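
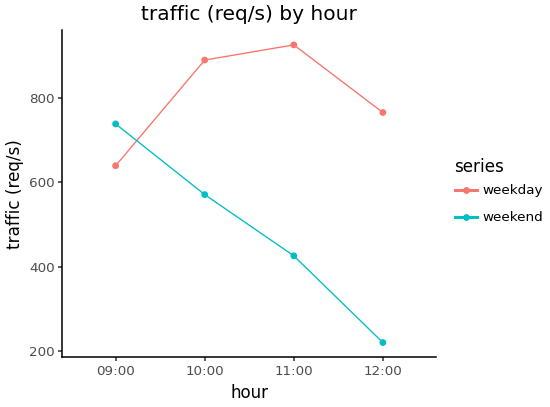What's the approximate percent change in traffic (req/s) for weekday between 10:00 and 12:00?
10:00 ≈ 900, 12:00 ≈ 800; (800 − 900) / 900 ≈ -11.1%.

≈ -11.1%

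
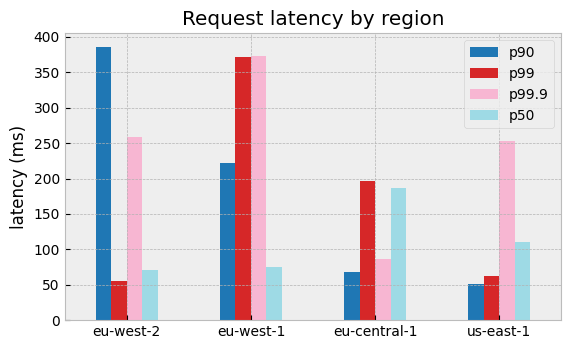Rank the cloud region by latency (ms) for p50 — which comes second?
us-east-1

Top 3 for p50: eu-central-1 ≈ 200, us-east-1 ≈ 100, eu-west-1 ≈ 50.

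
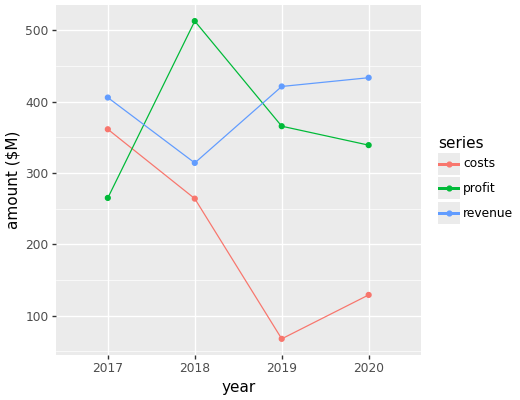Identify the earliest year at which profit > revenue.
2017: profit ≈ 250 vs revenue ≈ 400 (not yet); 2018: profit ≈ 500 vs revenue ≈ 300 (first crossover).

2018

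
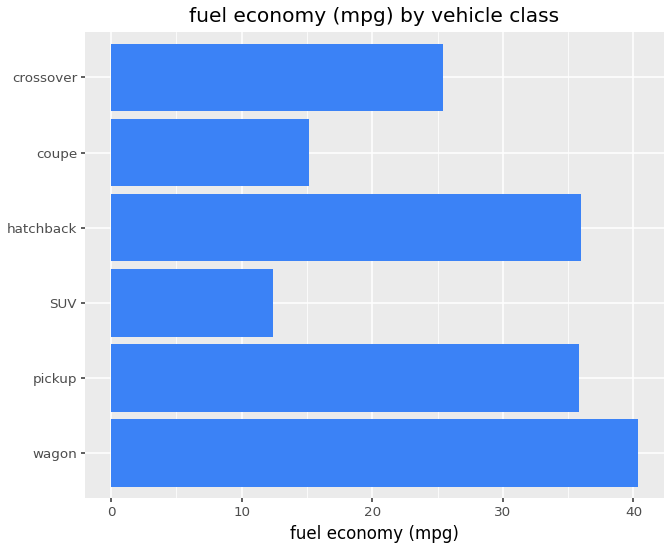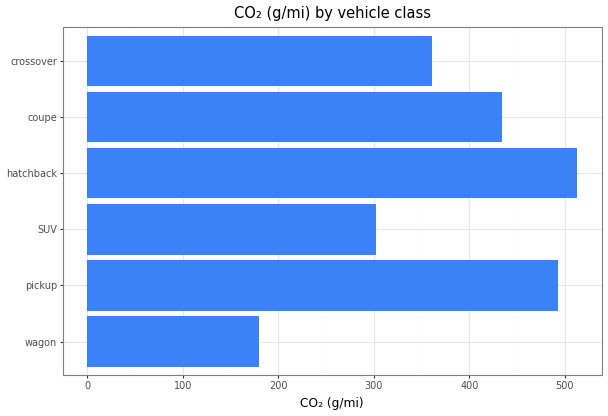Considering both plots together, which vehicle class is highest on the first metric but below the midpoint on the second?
wagon

Chart 2 median CO₂ (g/mi) ≈ 400; below-median vehicle classes: wagon, SUV, crossover. Among those, wagon has the highest fuel economy (mpg) (≈ 40).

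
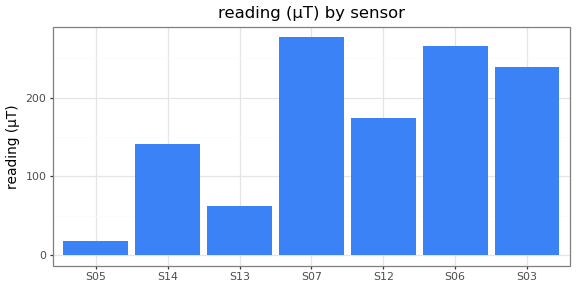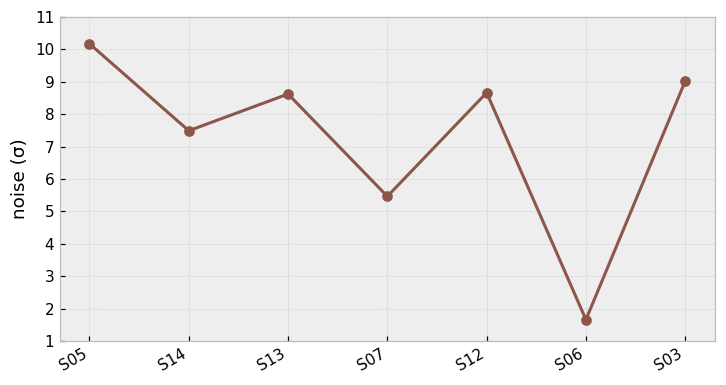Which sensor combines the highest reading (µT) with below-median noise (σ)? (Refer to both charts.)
Chart 2 median noise (σ) ≈ 9; below-median sensors: S14, S07, S06. Among those, S07 has the highest reading (µT) (≈ 300).

S07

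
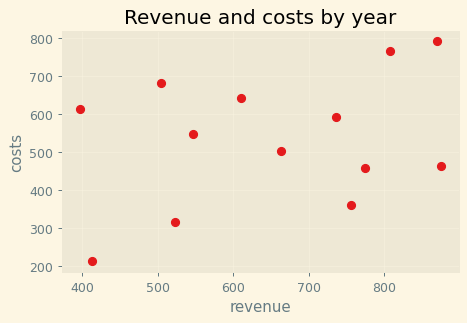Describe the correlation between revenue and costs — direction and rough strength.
Points are positively correlated; weak (|r| ≈ 0.3).

positive, weak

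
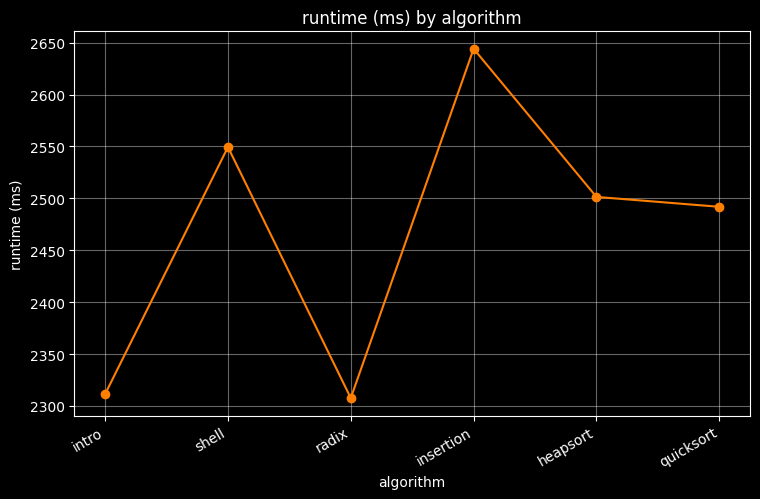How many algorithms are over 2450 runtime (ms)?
Above 2450: shell, insertion, heapsort, quicksort.

4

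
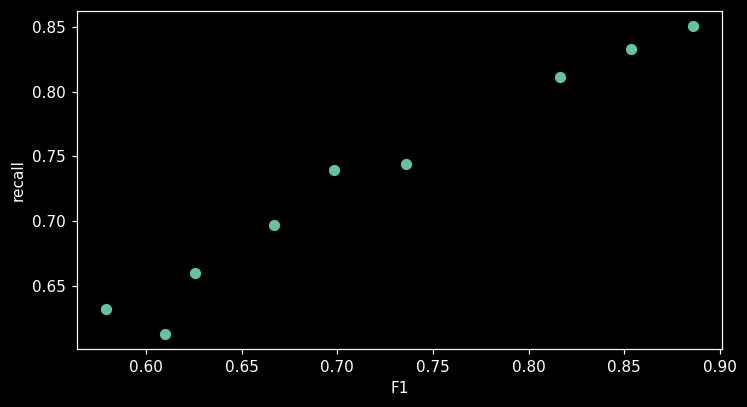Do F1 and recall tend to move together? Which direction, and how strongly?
positive, strong

Points are positively correlated; strong (|r| ≈ 1.0).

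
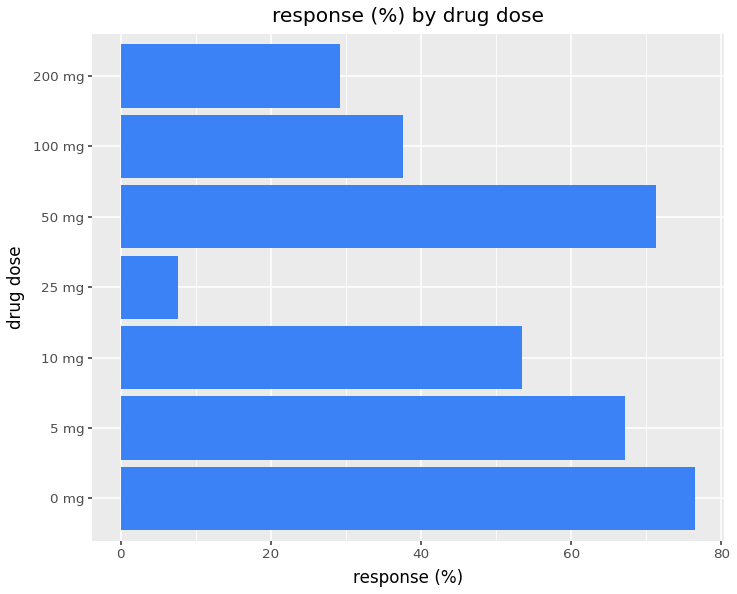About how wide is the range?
Max 0 mg ≈ 80, min 25 mg ≈ 10; range ≈ 70.

≈ 70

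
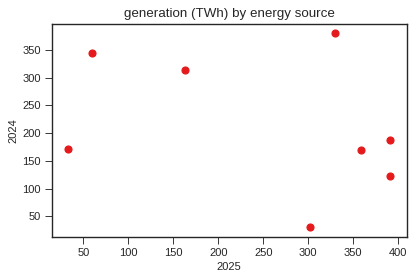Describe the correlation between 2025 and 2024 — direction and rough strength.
negative, weak

Points are negatively correlated; weak (|r| ≈ 0.3).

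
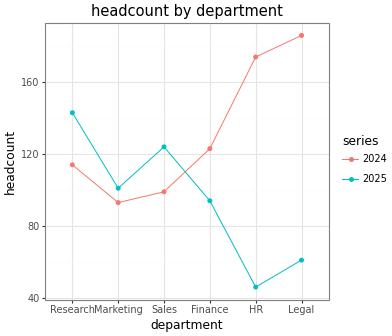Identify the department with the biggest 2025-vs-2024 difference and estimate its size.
HR, ≈ 140

HR: 2025 ≈ 40, 2024 ≈ 180 → gap ≈ 140. Next-largest (Legal) is only ≈ 120.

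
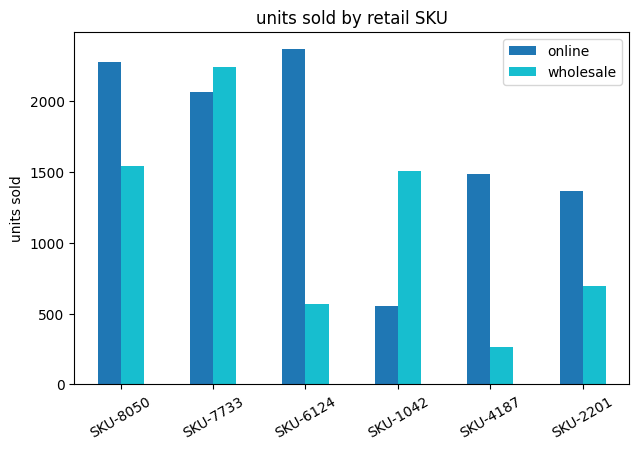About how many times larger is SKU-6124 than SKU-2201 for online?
≈ 1.71×

SKU-6124 ≈ 2400, SKU-2201 ≈ 1400; 2400/1400 ≈ 1.71.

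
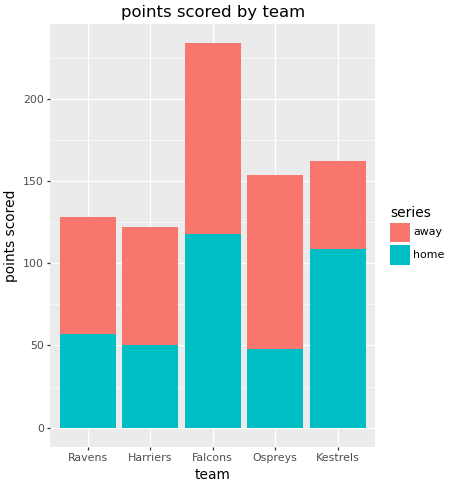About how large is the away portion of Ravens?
away top ≈ 120, bottom ≈ 60; segment ≈ 60.

≈ 60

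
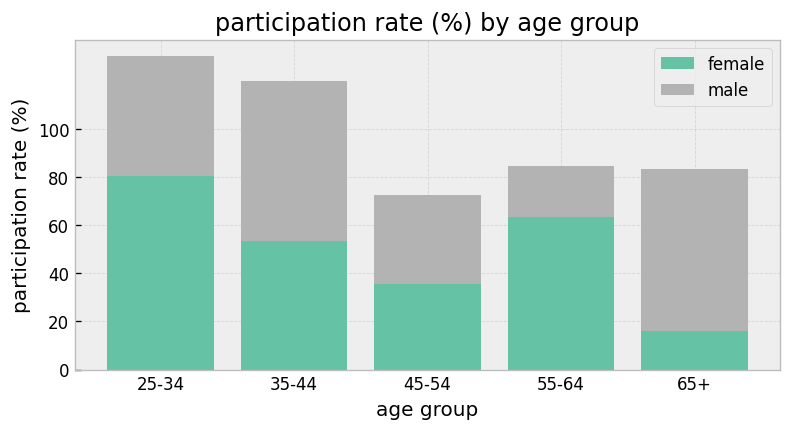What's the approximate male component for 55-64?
male top ≈ 80, bottom ≈ 60; segment ≈ 20.

≈ 20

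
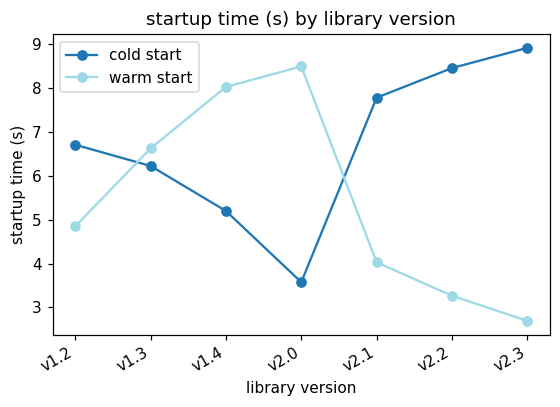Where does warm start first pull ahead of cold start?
v1.2: warm start ≈ 5 vs cold start ≈ 7 (not yet); v1.3: warm start ≈ 7 vs cold start ≈ 6 (first crossover).

v1.3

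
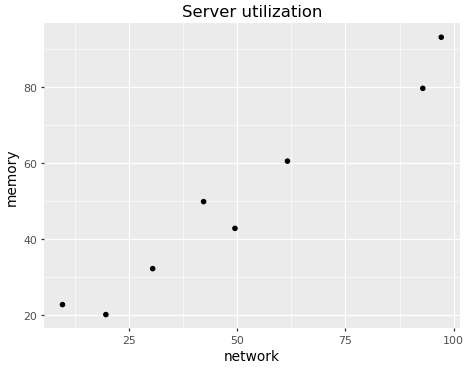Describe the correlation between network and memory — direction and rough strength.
positive, strong

Points are positively correlated; strong (|r| ≈ 1.0).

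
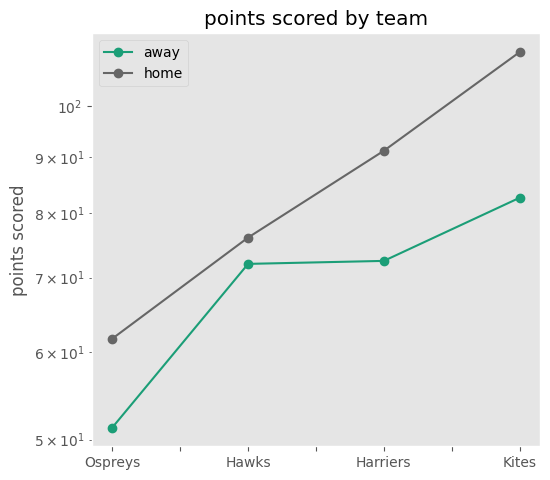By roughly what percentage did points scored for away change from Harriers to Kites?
Harriers ≈ 70, Kites ≈ 80; (80 − 70) / 70 ≈ +14.3%.

≈ +14.3%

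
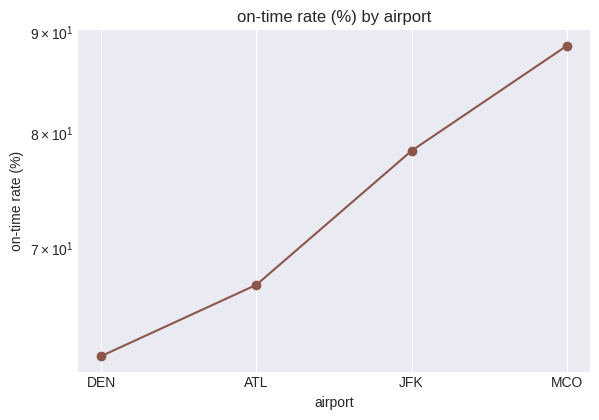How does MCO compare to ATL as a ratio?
≈ 1.38×

MCO ≈ 90, ATL ≈ 65; 90/65 ≈ 1.38.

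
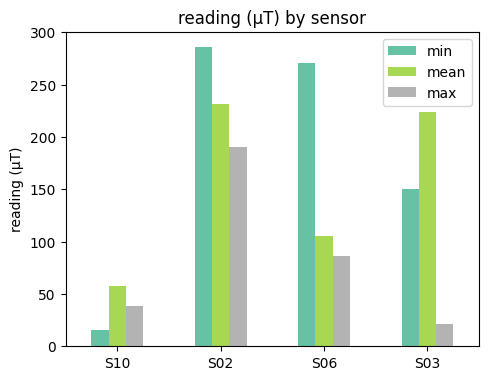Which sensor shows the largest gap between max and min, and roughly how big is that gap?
S06: max ≈ 75, min ≈ 275 → gap ≈ 200. Next-largest (S03) is only ≈ 125.

S06, ≈ 200 µT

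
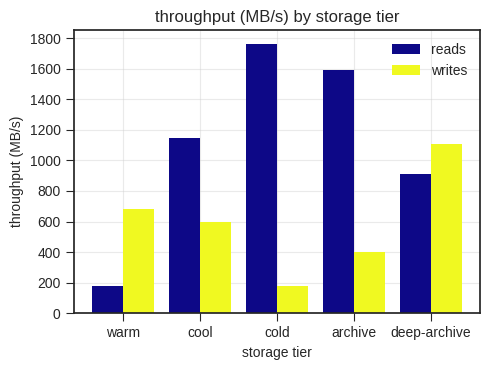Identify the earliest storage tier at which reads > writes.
warm: reads ≈ 200 vs writes ≈ 600 (not yet); cool: reads ≈ 1200 vs writes ≈ 600 (first crossover).

cool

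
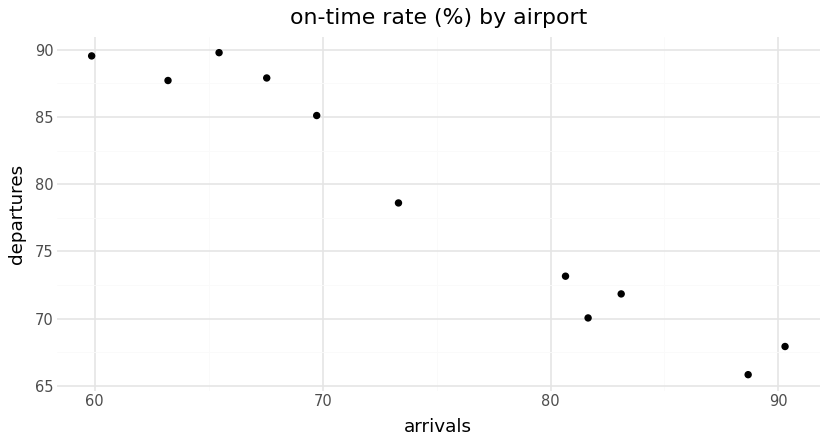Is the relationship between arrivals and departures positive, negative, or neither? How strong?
negative, strong

Points are negatively correlated; strong (|r| ≈ 1.0).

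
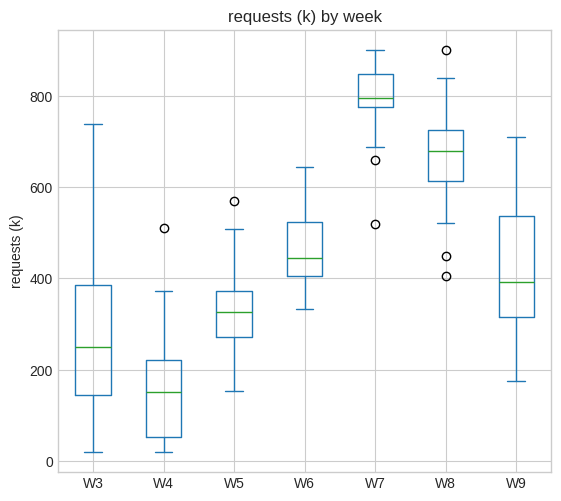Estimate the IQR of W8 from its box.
Q3 ≈ 700, Q1 ≈ 600; IQR ≈ 100.

≈ 100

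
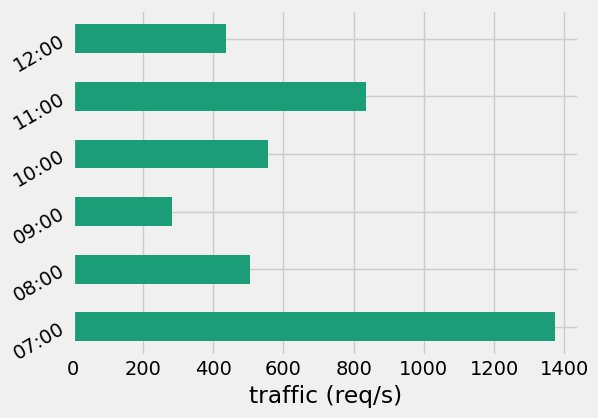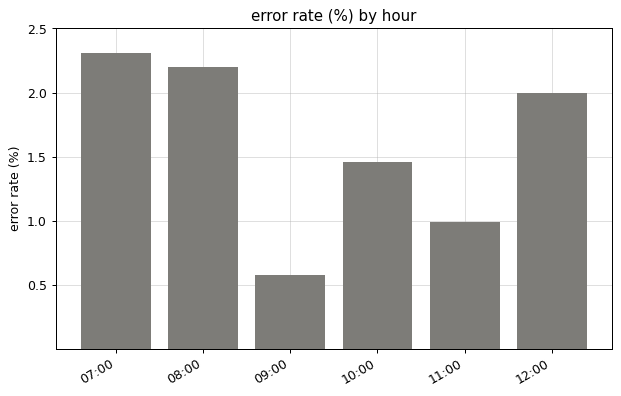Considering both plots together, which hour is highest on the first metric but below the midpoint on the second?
Chart 2 median error rate (%) ≈ 1.5; below-median hours: 09:00, 10:00, 11:00. Among those, 11:00 has the highest traffic (req/s) (≈ 800).

11:00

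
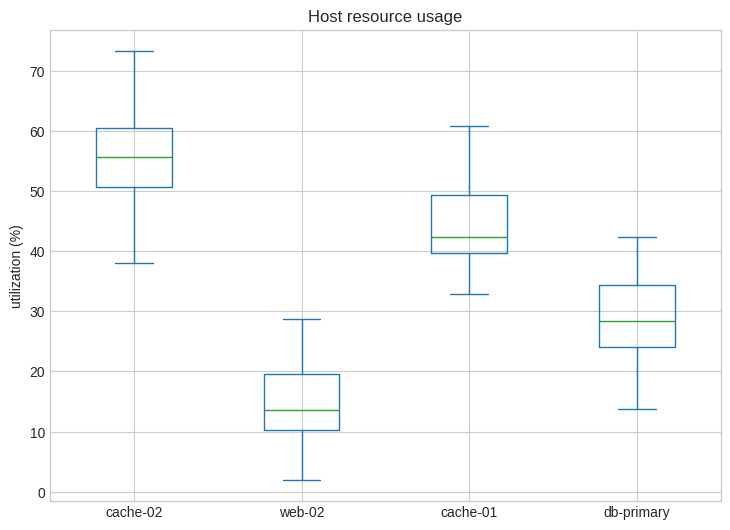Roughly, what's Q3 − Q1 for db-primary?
Q3 ≈ 35, Q1 ≈ 25; IQR ≈ 10.

≈ 10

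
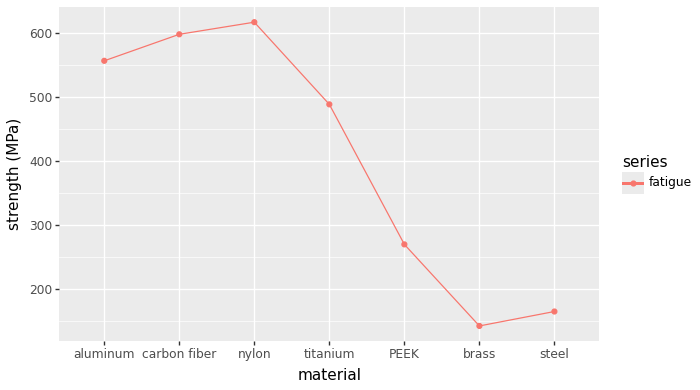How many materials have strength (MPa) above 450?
Above 450: aluminum, carbon fiber, nylon, titanium.

4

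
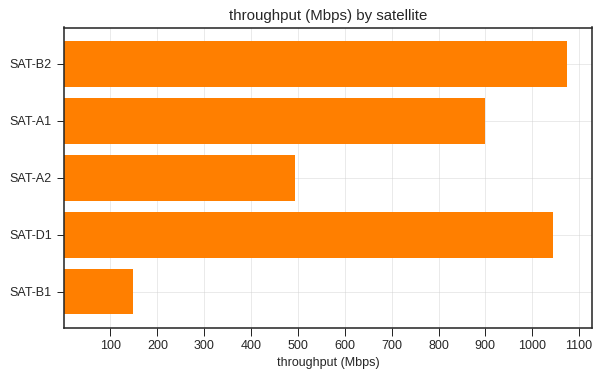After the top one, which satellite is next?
Top 3: SAT-B2 ≈ 1100, SAT-D1 ≈ 1000, SAT-A1 ≈ 900.

SAT-D1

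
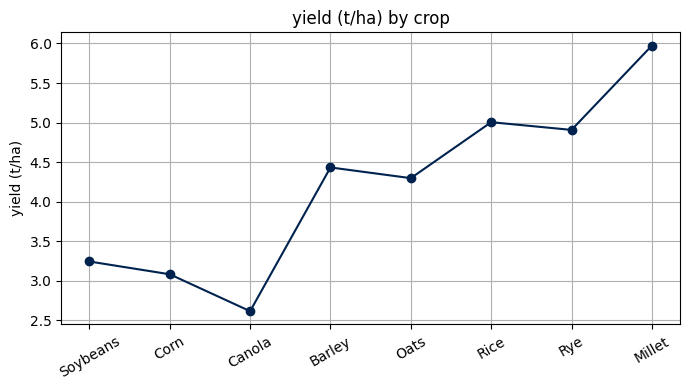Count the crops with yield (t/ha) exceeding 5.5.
Above 5.5: Millet.

1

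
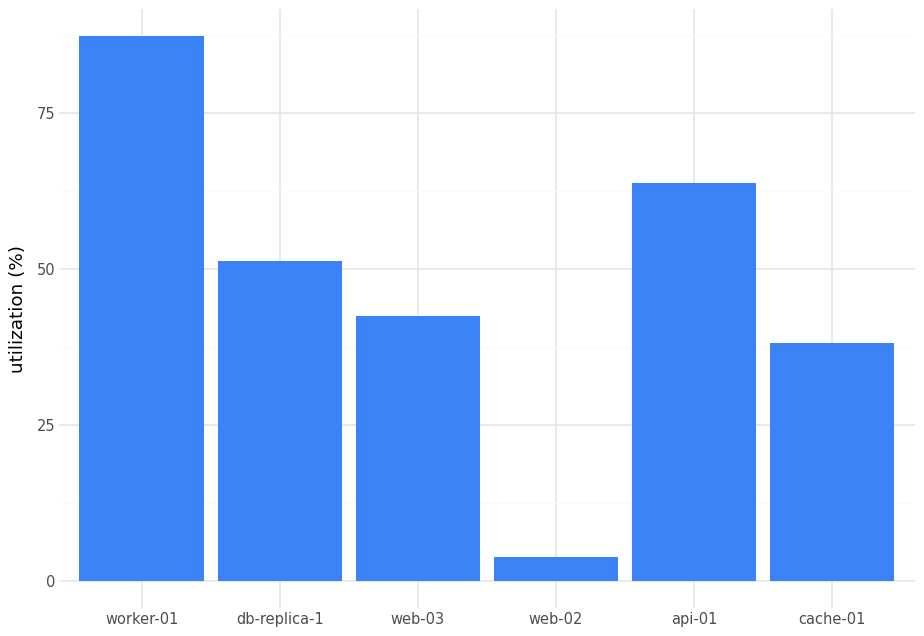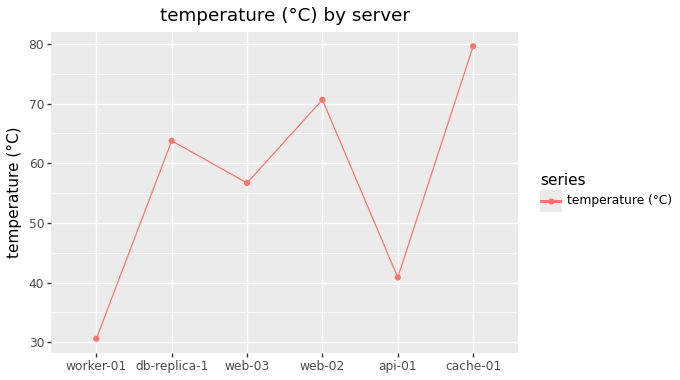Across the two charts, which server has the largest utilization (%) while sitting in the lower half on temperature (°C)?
Chart 2 median temperature (°C) ≈ 60; below-median servers: worker-01, web-03, api-01. Among those, worker-01 has the highest utilization (%) (≈ 90).

worker-01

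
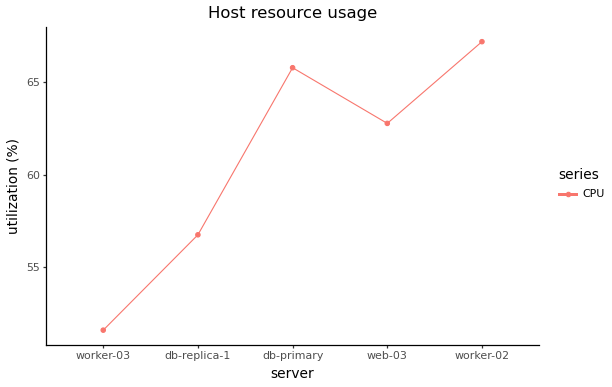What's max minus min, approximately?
≈ 16

Max worker-02 ≈ 68, min worker-03 ≈ 52; range ≈ 16.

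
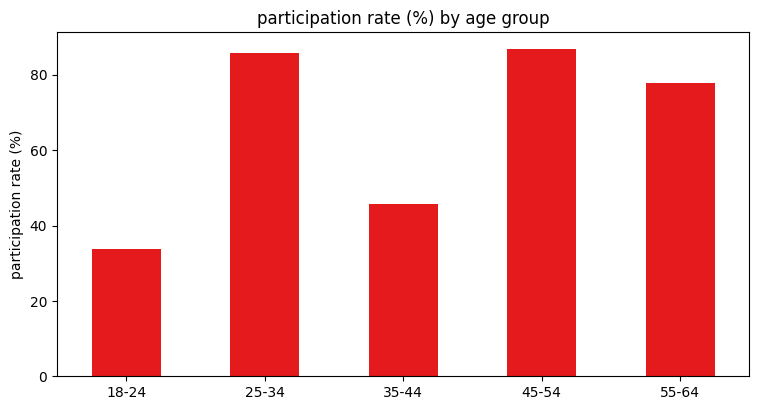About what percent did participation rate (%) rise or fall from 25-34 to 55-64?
≈ -11.1%

25-34 ≈ 90, 55-64 ≈ 80; (80 − 90) / 90 ≈ -11.1%.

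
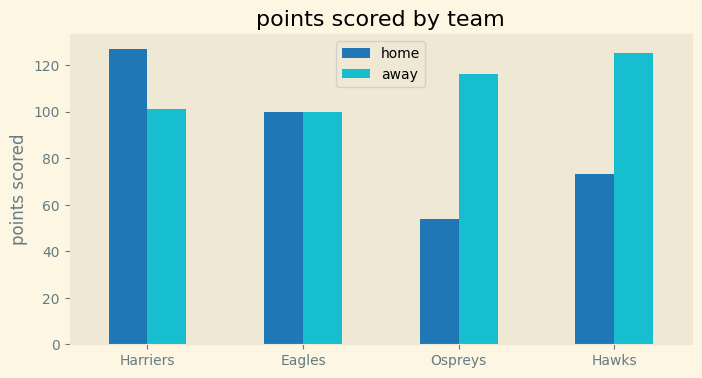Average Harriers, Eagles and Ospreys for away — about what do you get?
(100 + 100 + 120) / 3 ≈ 107.

≈ 107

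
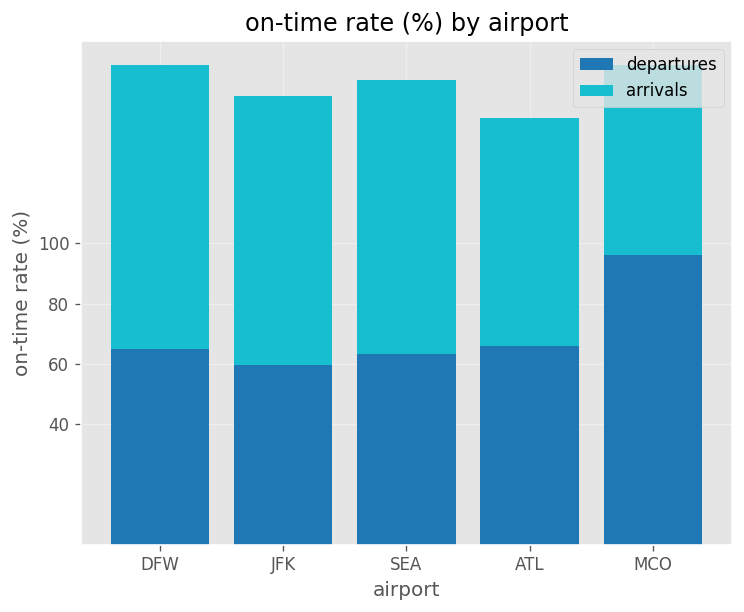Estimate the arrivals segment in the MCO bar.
≈ 60

arrivals top ≈ 160, bottom ≈ 100; segment ≈ 60.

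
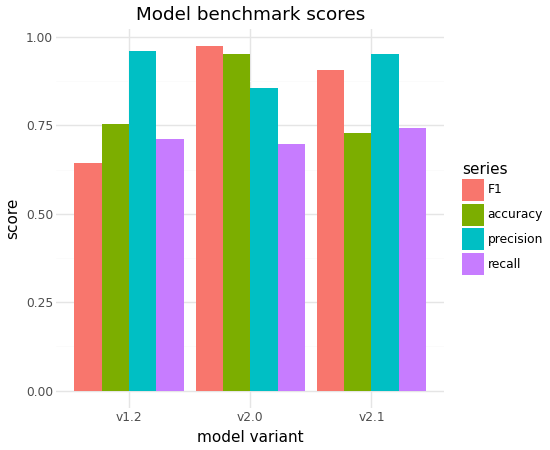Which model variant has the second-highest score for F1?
Top 3 for F1: v2.0 ≈ 1.0, v2.1 ≈ 0.9, v1.2 ≈ 0.6.

v2.1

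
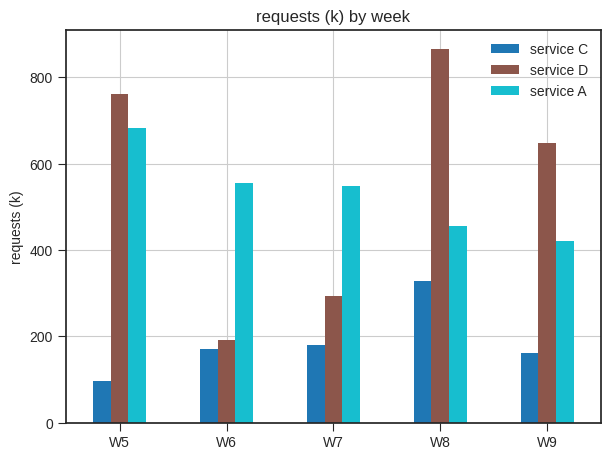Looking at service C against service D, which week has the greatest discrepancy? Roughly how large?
W5, ≈ 700 k

W5: service C ≈ 100, service D ≈ 800 → gap ≈ 700. Next-largest (W8) is only ≈ 600.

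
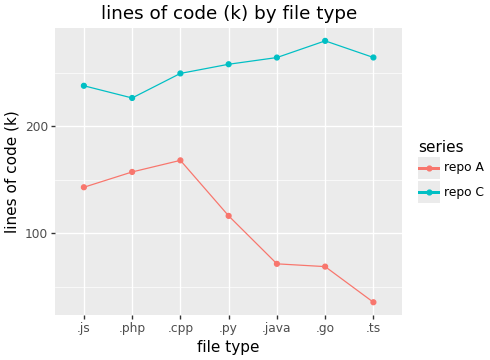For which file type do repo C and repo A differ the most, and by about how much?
.ts: repo C ≈ 275, repo A ≈ 25 → gap ≈ 250. Next-largest (.go) is only ≈ 200.

.ts, ≈ 250 k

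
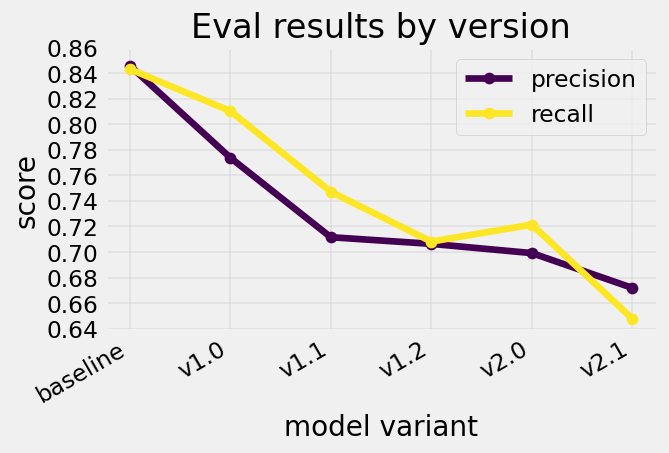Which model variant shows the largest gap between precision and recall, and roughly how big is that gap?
v1.0, ≈ 0.04

v1.0: precision ≈ 0.78, recall ≈ 0.82 → gap ≈ 0.04. Next-largest (v1.1) is only ≈ 0.02.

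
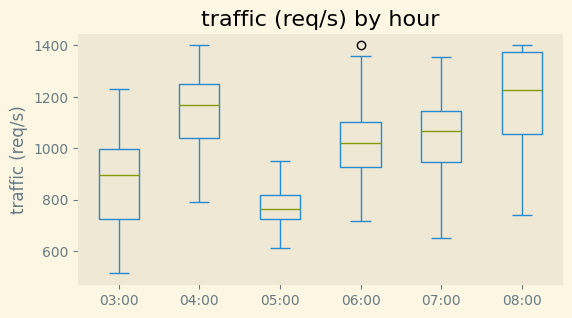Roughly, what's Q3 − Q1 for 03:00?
Q3 ≈ 1000, Q1 ≈ 700; IQR ≈ 300.

≈ 300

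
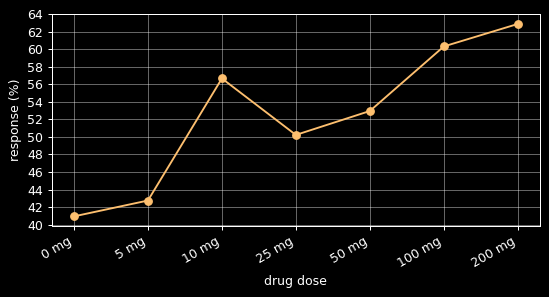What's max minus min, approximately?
Max 200 mg ≈ 62, min 0 mg ≈ 40; range ≈ 22.

≈ 22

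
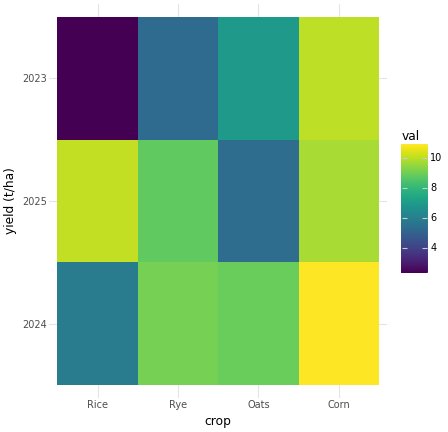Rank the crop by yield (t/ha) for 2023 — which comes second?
Oats

Top 3 for 2023: Corn ≈ 10, Oats ≈ 7, Rye ≈ 5.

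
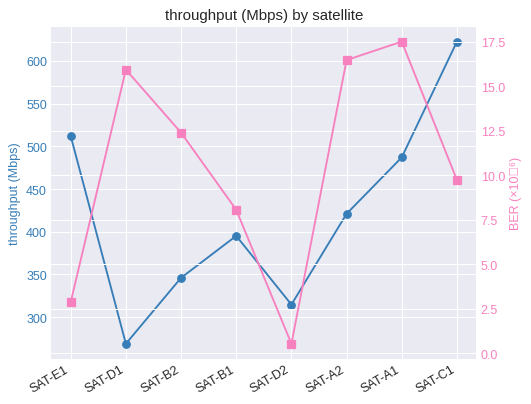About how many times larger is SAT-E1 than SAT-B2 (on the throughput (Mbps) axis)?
≈ 1.43×

SAT-E1 ≈ 500, SAT-B2 ≈ 350; 500/350 ≈ 1.43.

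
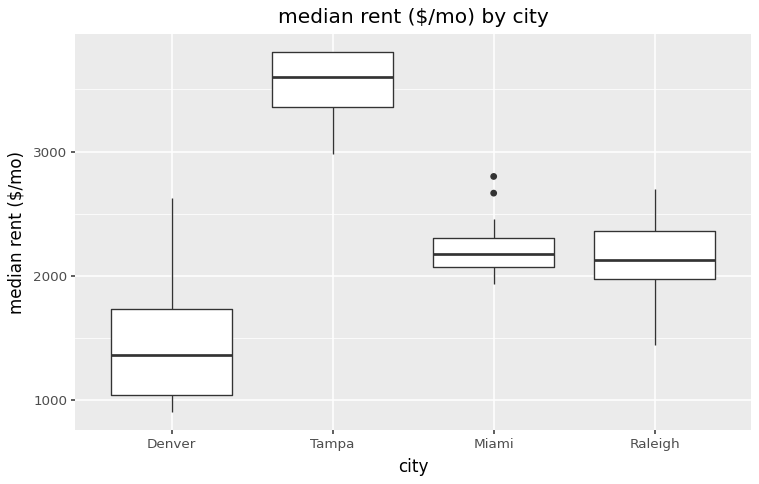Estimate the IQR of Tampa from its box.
Q3 ≈ 3800, Q1 ≈ 3400; IQR ≈ 400.

≈ 400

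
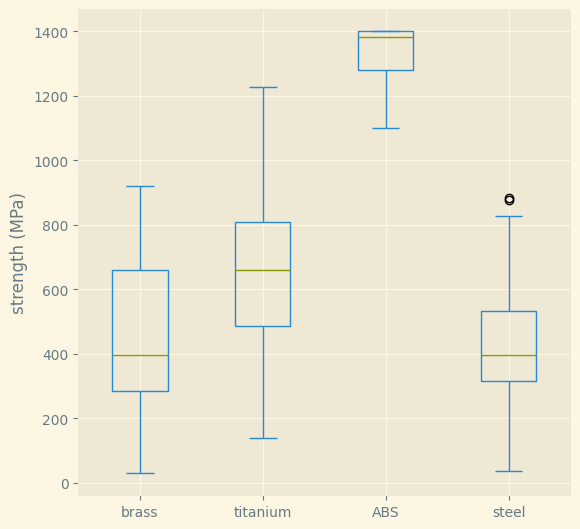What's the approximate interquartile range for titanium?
Q3 ≈ 800, Q1 ≈ 500; IQR ≈ 300.

≈ 300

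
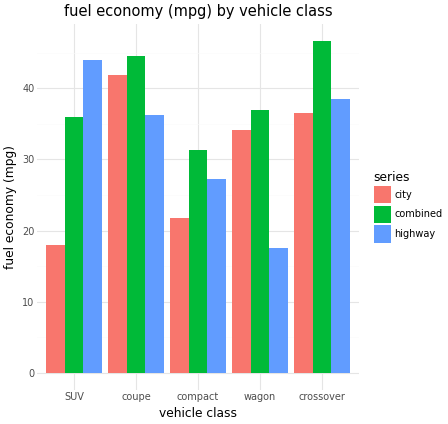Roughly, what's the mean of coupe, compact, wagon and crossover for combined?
≈ 39

(45 + 30 + 35 + 45) / 4 ≈ 39.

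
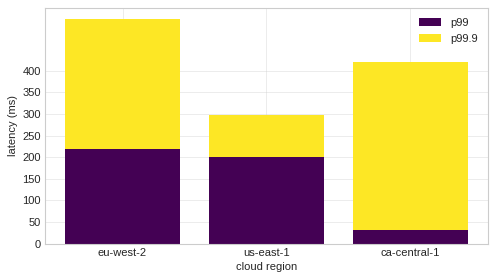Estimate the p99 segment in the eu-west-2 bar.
p99 top ≈ 200, bottom ≈ 0; segment ≈ 200.

≈ 200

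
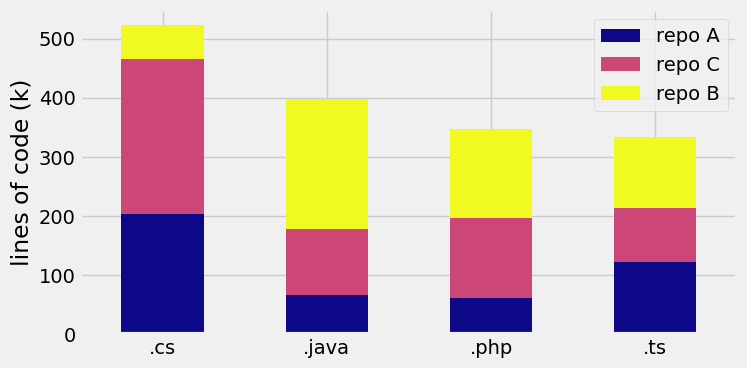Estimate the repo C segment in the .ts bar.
repo C top ≈ 200, bottom ≈ 100; segment ≈ 100.

≈ 100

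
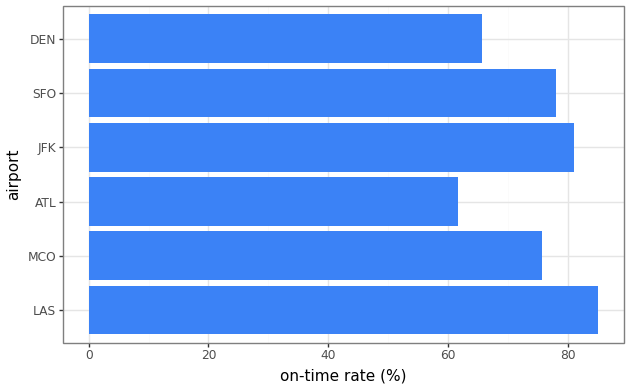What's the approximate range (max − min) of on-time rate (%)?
≈ 30

Max LAS ≈ 90, min ATL ≈ 60; range ≈ 30.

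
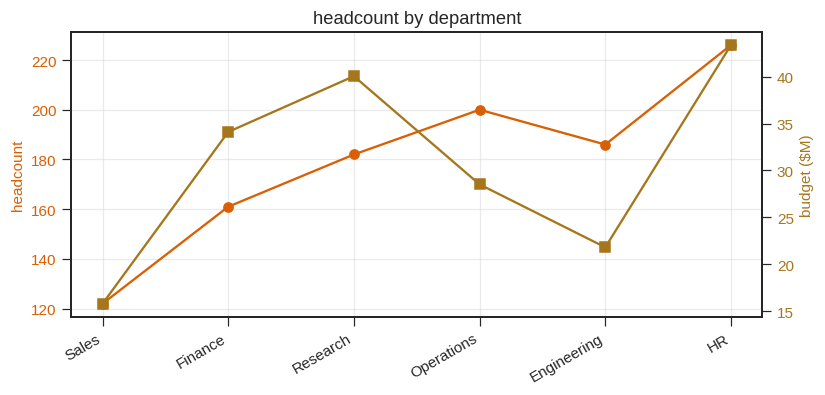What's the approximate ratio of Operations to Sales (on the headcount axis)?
≈ 1.67×

Operations ≈ 200, Sales ≈ 120; 200/120 ≈ 1.67.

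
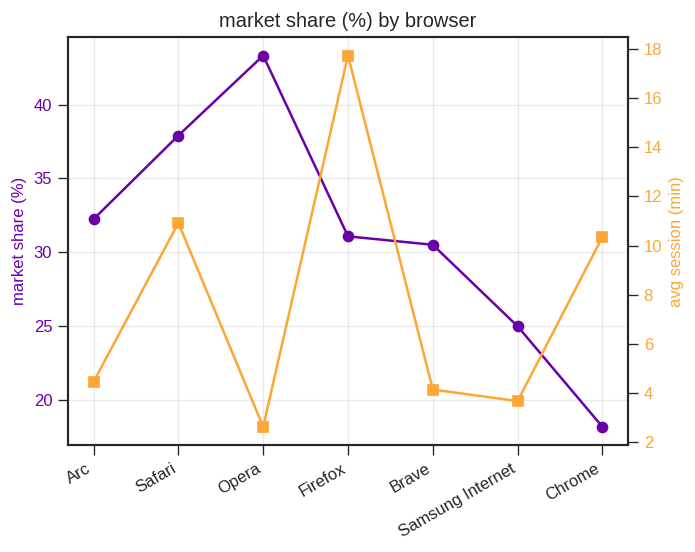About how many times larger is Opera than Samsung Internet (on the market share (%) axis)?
≈ 1.8×

Opera ≈ 45, Samsung Internet ≈ 25; 45/25 ≈ 1.8.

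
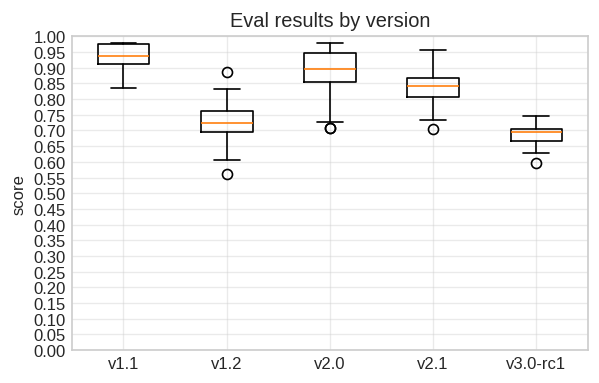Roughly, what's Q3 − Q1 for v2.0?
≈ 0.10

Q3 ≈ 0.95, Q1 ≈ 0.85; IQR ≈ 0.10.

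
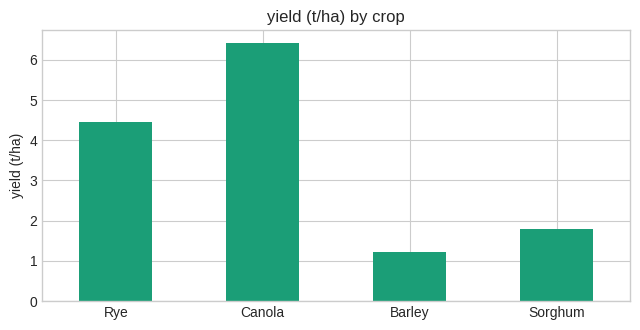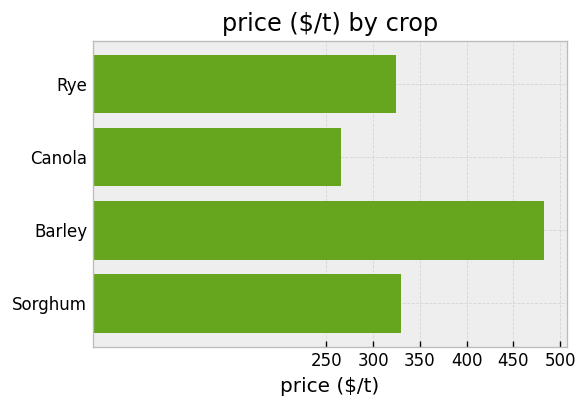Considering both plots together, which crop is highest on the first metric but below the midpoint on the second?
Chart 2 median price ($/t) ≈ 350; below-median crops: Rye, Canola. Among those, Canola has the highest yield (t/ha) (≈ 6).

Canola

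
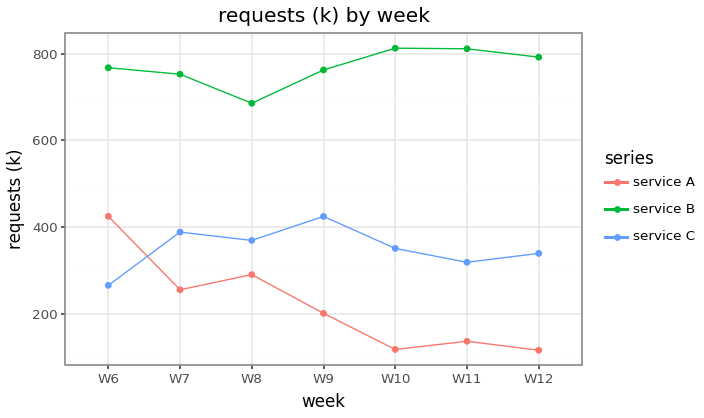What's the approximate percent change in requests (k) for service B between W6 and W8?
≈ -12.5%

W6 ≈ 800, W8 ≈ 700; (700 − 800) / 800 ≈ -12.5%.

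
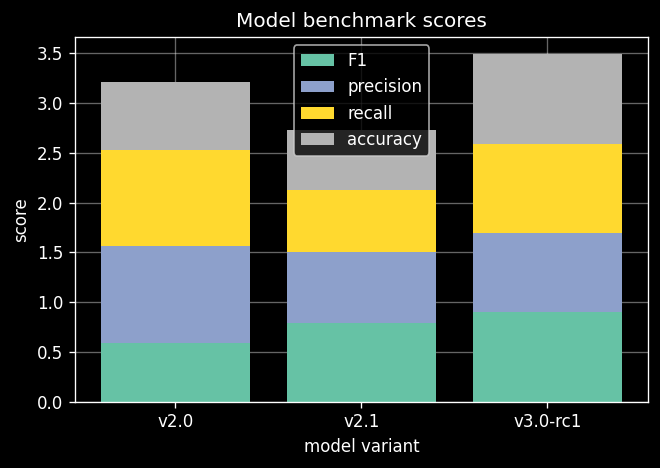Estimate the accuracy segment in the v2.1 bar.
accuracy top ≈ 2.5, bottom ≈ 2.0; segment ≈ 0.5.

≈ 0.5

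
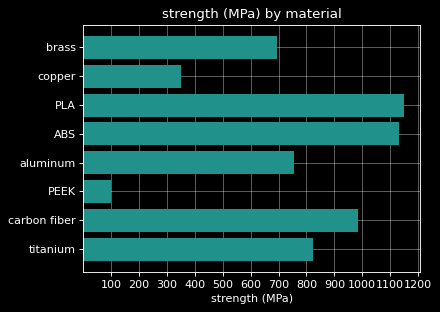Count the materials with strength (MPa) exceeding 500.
Above 500: brass, PLA, ABS, aluminum, carbon fiber, titanium.

6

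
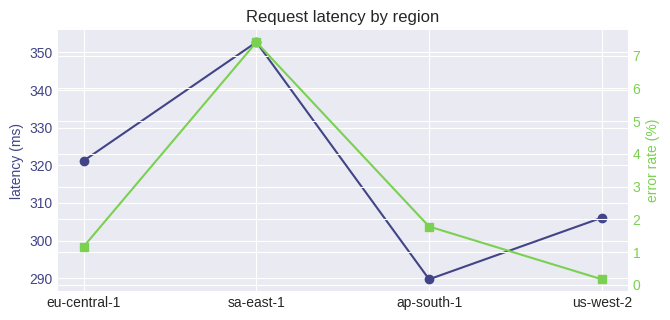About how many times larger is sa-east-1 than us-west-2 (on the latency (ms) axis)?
sa-east-1 ≈ 350, us-west-2 ≈ 310; 350/310 ≈ 1.13.

≈ 1.13×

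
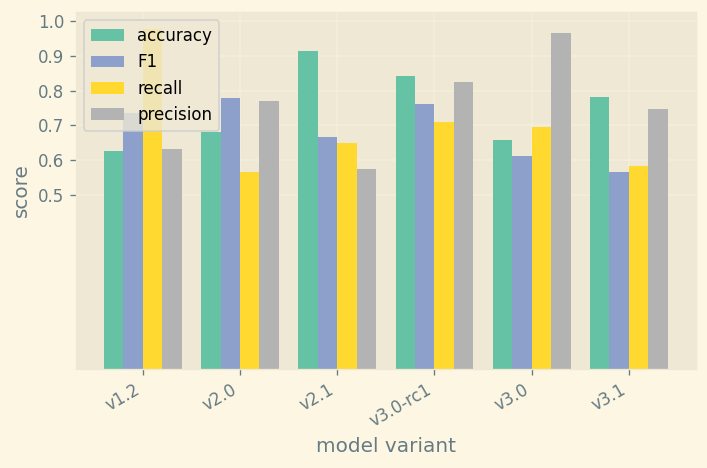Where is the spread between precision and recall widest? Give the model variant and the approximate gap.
v1.2, ≈ 0.4

v1.2: precision ≈ 0.6, recall ≈ 1.0 → gap ≈ 0.4. Next-largest (v3.0) is only ≈ 0.3.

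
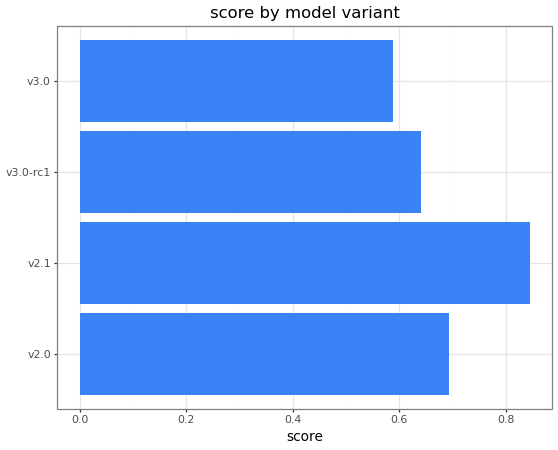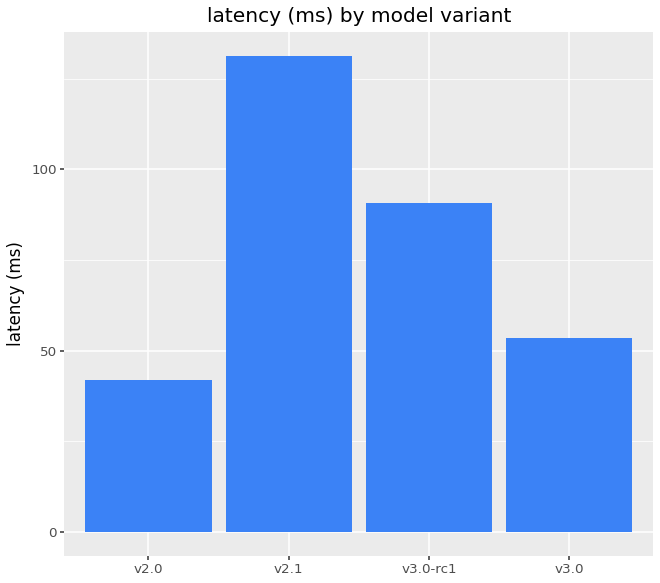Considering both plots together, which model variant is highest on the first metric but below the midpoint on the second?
v2.0

Chart 2 median latency (ms) ≈ 80; below-median model variants: v2.0, v3.0. Among those, v2.0 has the highest score (≈ 0.7).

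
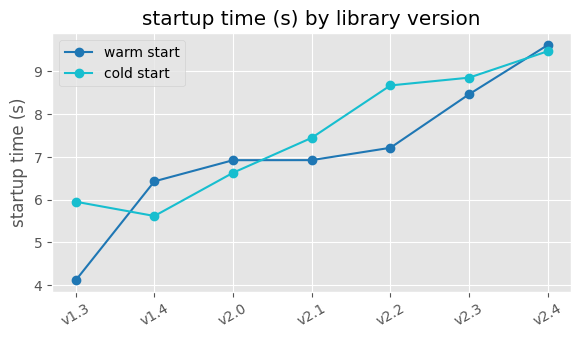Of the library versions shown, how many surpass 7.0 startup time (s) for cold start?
Above 7.0: v2.1, v2.2, v2.3, v2.4.

4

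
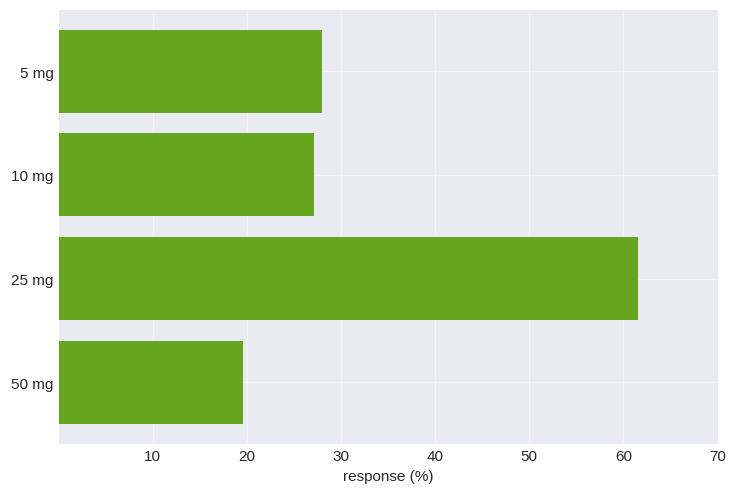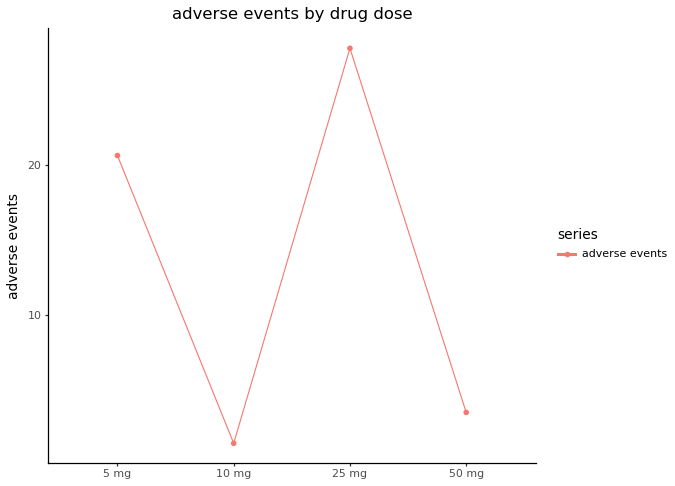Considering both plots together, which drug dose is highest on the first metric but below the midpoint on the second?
Chart 2 median adverse events ≈ 10; below-median drug doses: 10 mg, 50 mg. Among those, 10 mg has the highest response (%) (≈ 30).

10 mg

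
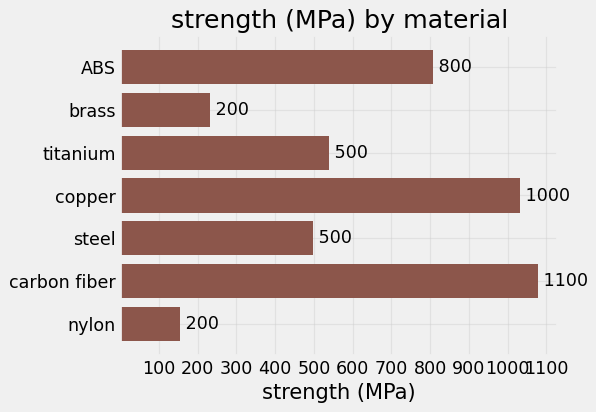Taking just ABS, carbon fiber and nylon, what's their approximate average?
(800 + 1100 + 200) / 3 ≈ 700.

≈ 700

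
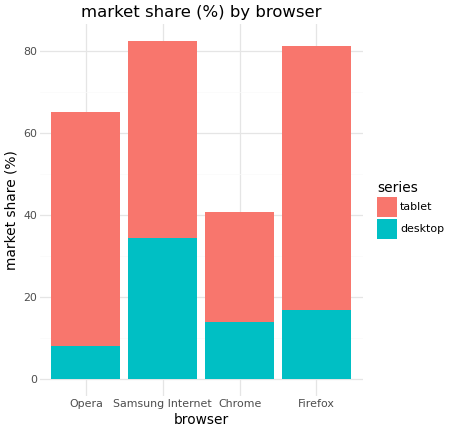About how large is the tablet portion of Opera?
≈ 60

tablet top ≈ 70, bottom ≈ 10; segment ≈ 60.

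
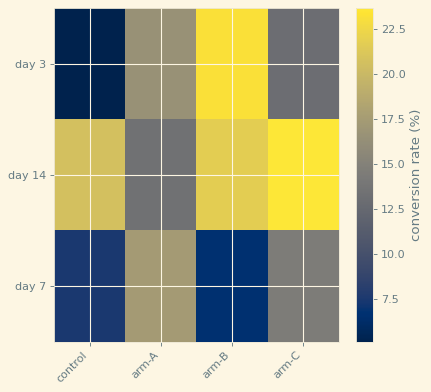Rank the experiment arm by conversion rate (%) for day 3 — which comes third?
arm-C

Top 4 for day 3: arm-B ≈ 24, arm-A ≈ 16, arm-C ≈ 14, control ≈ 6.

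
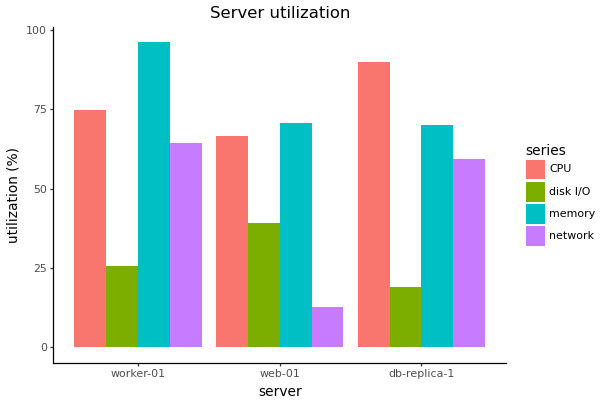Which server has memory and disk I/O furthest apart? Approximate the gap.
worker-01: memory ≈ 100, disk I/O ≈ 30 → gap ≈ 70. Next-largest (db-replica-1) is only ≈ 50.

worker-01, ≈ 70 %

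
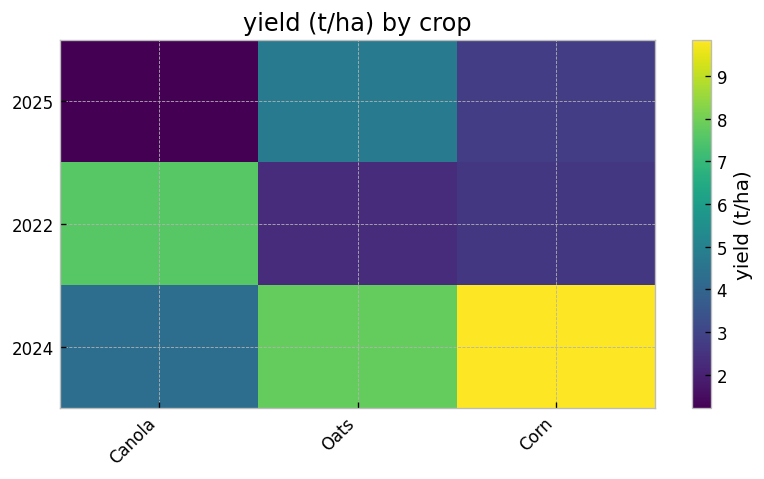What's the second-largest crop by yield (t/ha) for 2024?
Oats

Top 3 for 2024: Corn ≈ 10, Oats ≈ 8, Canola ≈ 4.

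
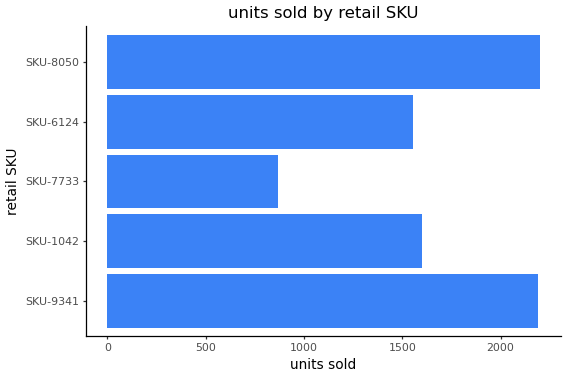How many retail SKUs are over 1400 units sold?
Above 1400: SKU-9341, SKU-1042, SKU-6124, SKU-8050.

4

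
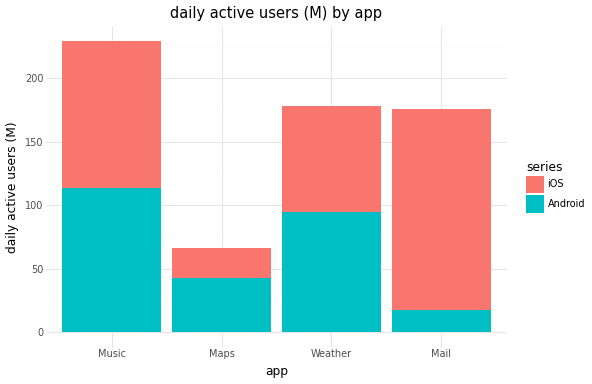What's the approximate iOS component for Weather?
iOS top ≈ 180, bottom ≈ 100; segment ≈ 80.

≈ 80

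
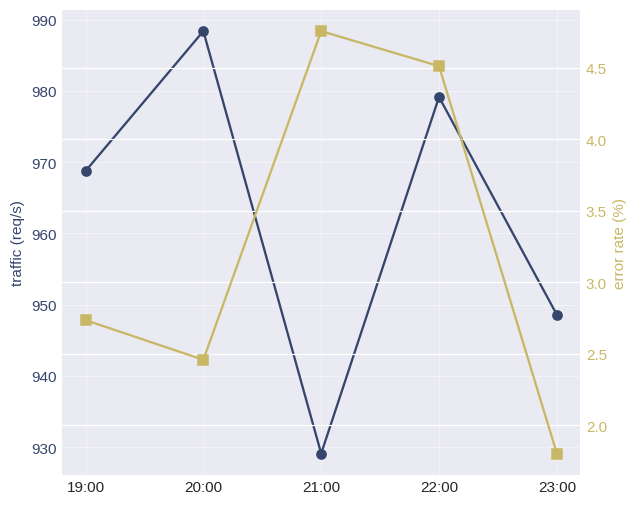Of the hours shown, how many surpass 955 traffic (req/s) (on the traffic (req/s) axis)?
Above 955: 19:00, 20:00, 22:00.

3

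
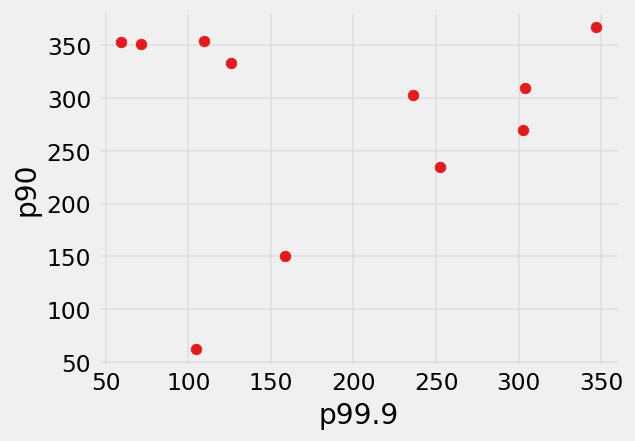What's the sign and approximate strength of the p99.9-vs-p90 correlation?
no clear correlation

Points are roughly uncorrelated; weak (|r| ≈ 0.1).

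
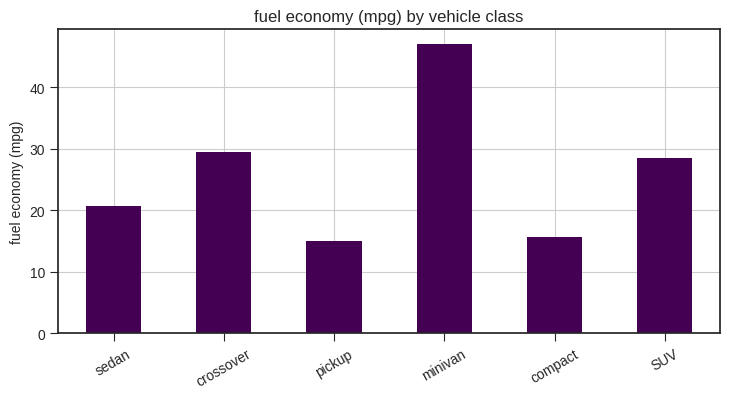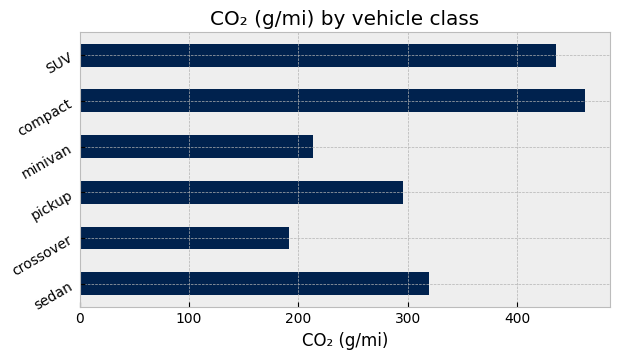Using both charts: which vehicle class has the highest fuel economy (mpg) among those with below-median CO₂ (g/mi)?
minivan

Chart 2 median CO₂ (g/mi) ≈ 300; below-median vehicle classes: crossover, pickup, minivan. Among those, minivan has the highest fuel economy (mpg) (≈ 45).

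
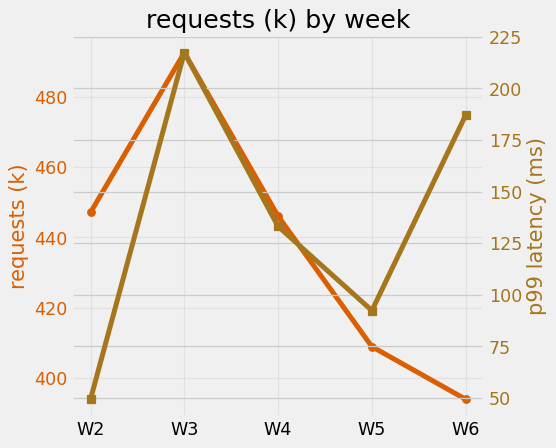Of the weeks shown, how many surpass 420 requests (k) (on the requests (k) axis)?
3

Above 420: W2, W3, W4.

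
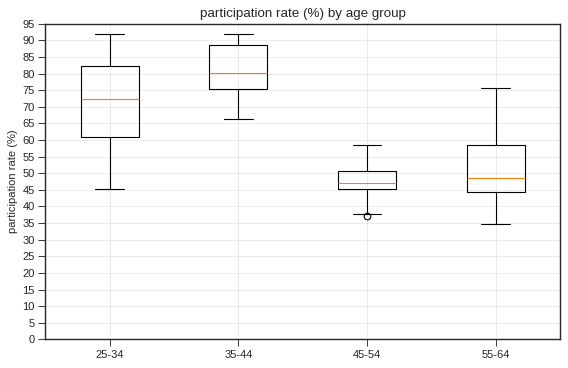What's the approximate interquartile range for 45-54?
Q3 ≈ 50, Q1 ≈ 45; IQR ≈ 5.

≈ 5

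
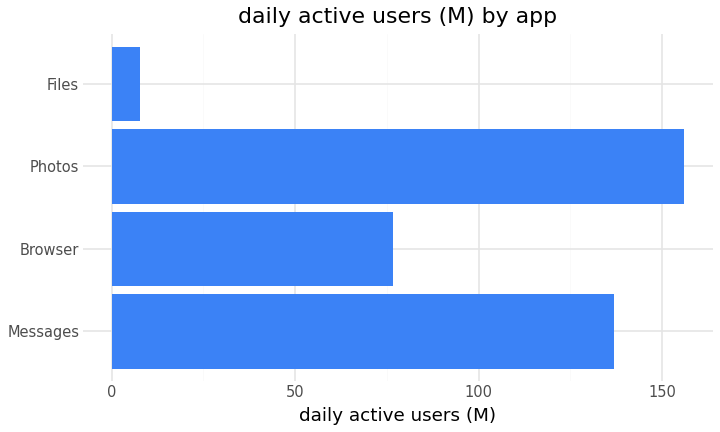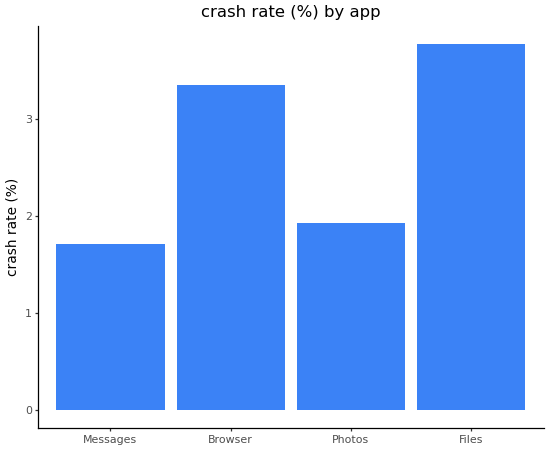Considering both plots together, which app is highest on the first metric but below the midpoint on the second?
Chart 2 median crash rate (%) ≈ 2.5; below-median apps: Messages, Photos. Among those, Photos has the highest daily active users (M) (≈ 160).

Photos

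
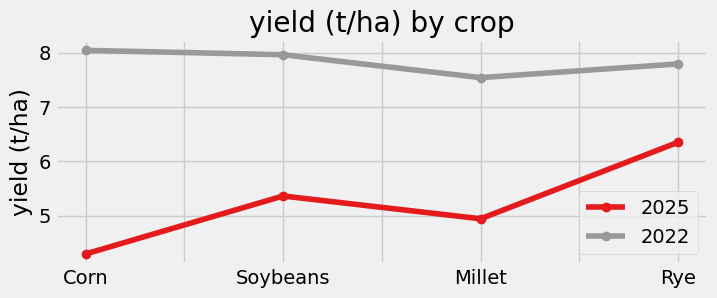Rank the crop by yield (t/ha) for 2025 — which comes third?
Top 4 for 2025: Rye ≈ 6.5, Soybeans ≈ 5.5, Millet ≈ 5.0, Corn ≈ 4.5.

Millet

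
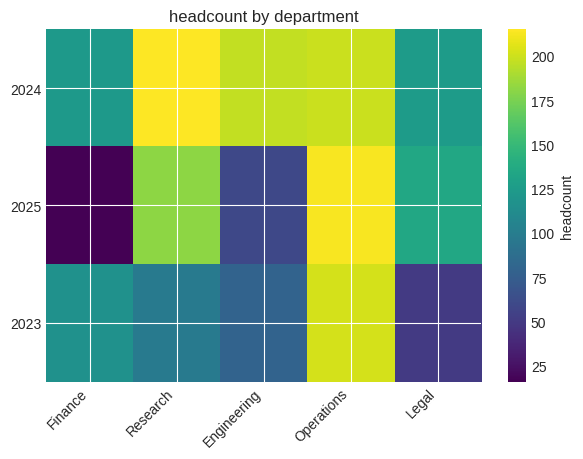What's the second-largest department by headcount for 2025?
Top 3 for 2025: Operations ≈ 220, Research ≈ 180, Legal ≈ 140.

Research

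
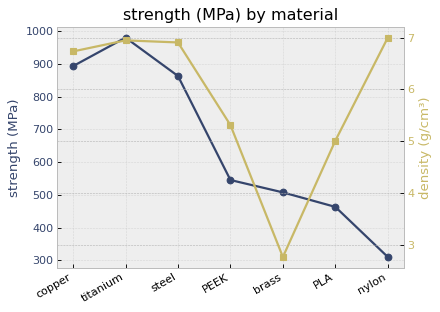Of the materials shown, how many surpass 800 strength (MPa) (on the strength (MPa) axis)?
3

Above 800: copper, titanium, steel.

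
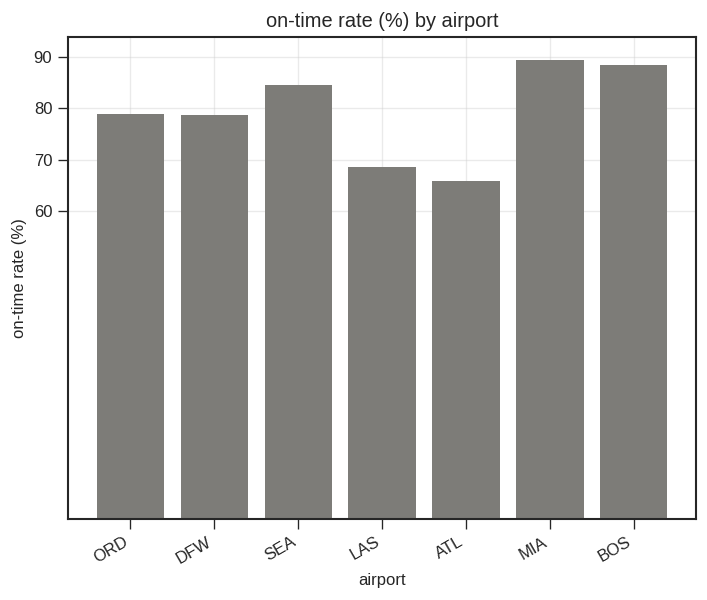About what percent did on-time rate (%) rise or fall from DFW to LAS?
≈ -12.5%

DFW ≈ 80, LAS ≈ 70; (70 − 80) / 80 ≈ -12.5%.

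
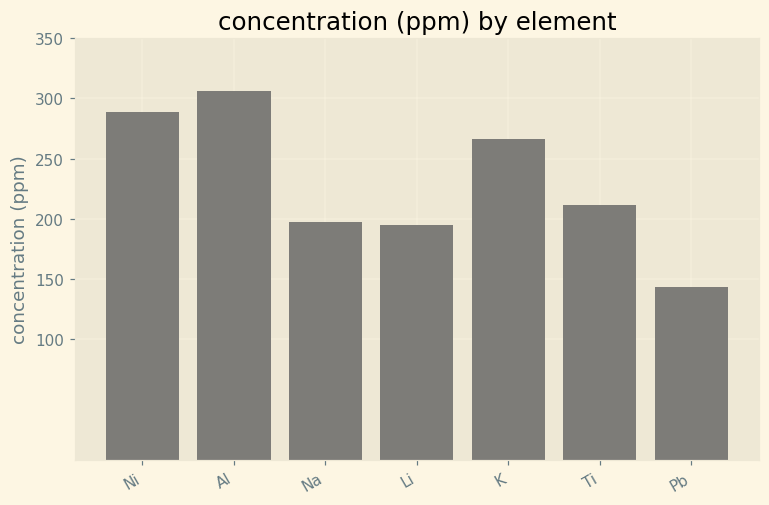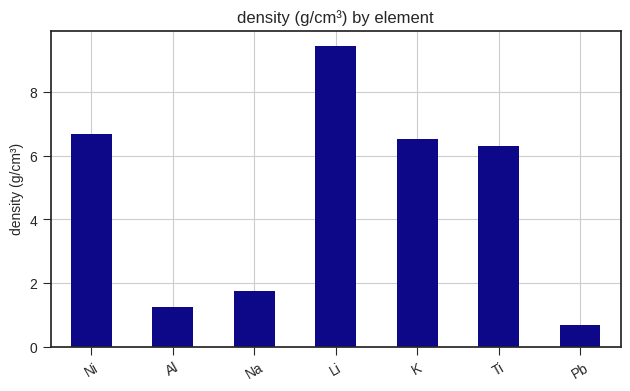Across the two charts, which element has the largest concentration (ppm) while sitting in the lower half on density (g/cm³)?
Chart 2 median density (g/cm³) ≈ 6; below-median elements: Al, Na, Pb. Among those, Al has the highest concentration (ppm) (≈ 300).

Al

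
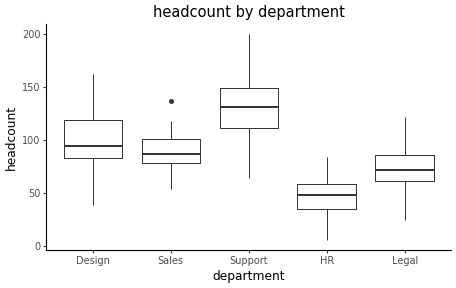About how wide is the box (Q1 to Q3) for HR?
≈ 20

Q3 ≈ 60, Q1 ≈ 40; IQR ≈ 20.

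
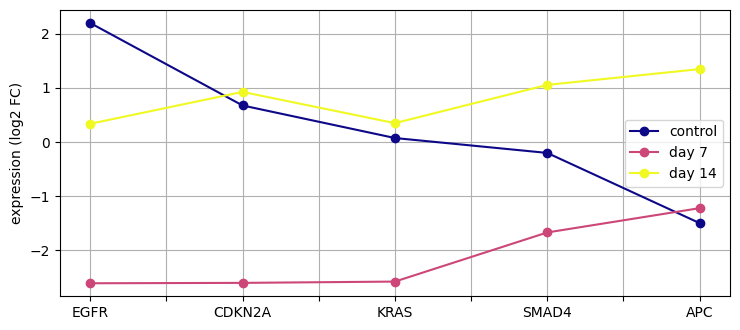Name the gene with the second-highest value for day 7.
SMAD4

Top 3 for day 7: APC ≈ -1.0, SMAD4 ≈ -1.5, KRAS ≈ -2.5.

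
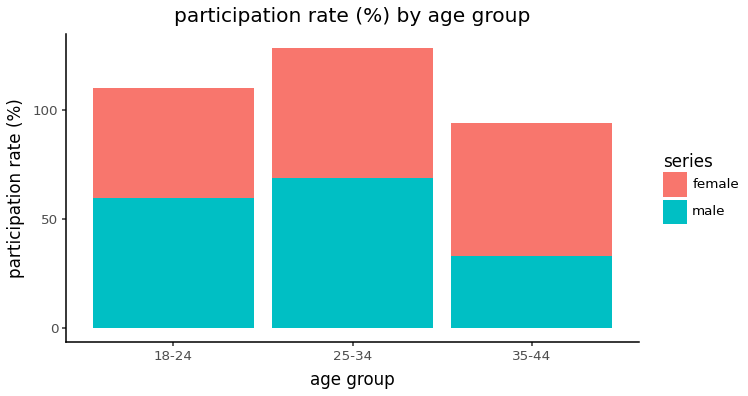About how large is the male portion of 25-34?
≈ 60

male top ≈ 60, bottom ≈ 0; segment ≈ 60.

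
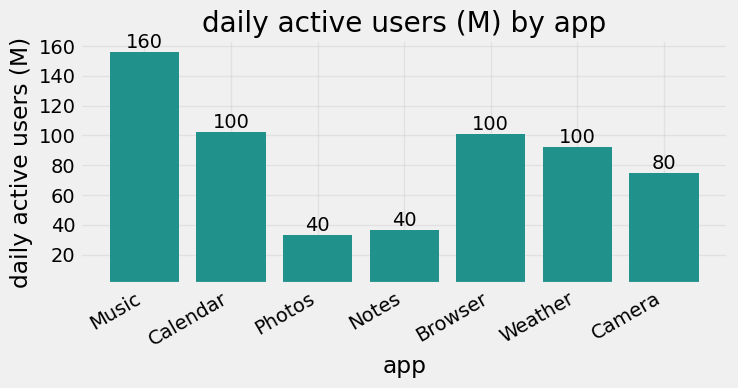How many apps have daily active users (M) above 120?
Above 120: Music.

1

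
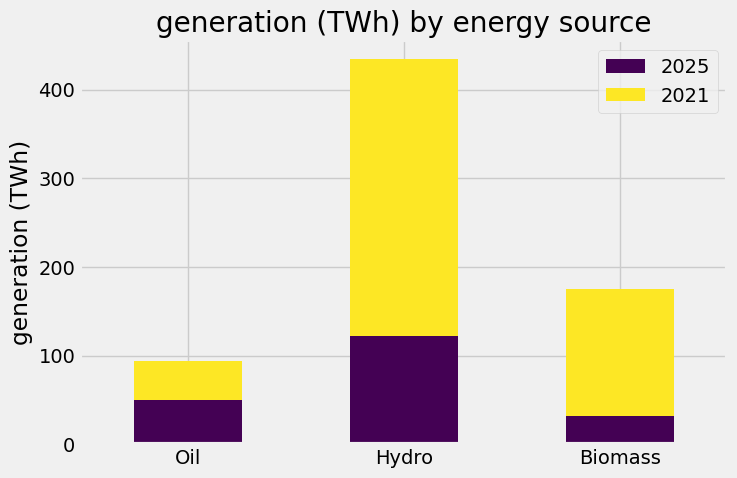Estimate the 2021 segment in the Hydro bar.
≈ 350

2021 top ≈ 450, bottom ≈ 100; segment ≈ 350.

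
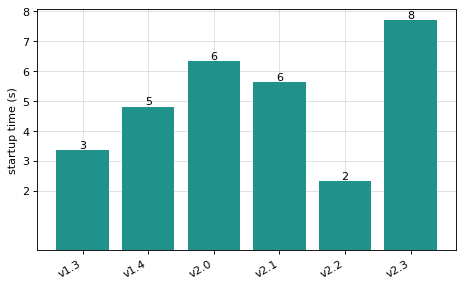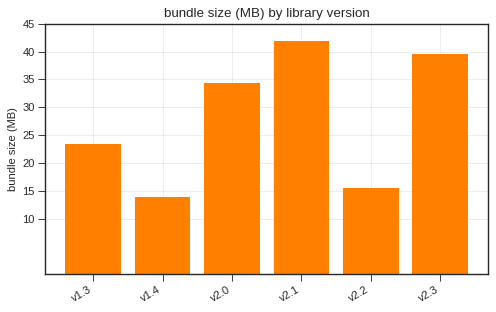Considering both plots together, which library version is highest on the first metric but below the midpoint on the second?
v1.4

Chart 2 median bundle size (MB) ≈ 30; below-median library versions: v1.3, v1.4, v2.2. Among those, v1.4 has the highest startup time (s) (≈ 5).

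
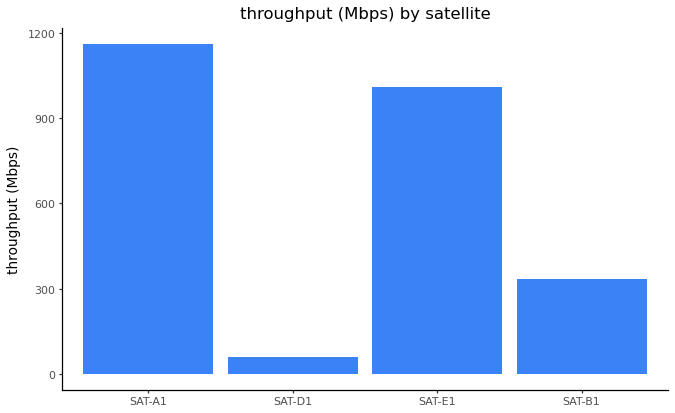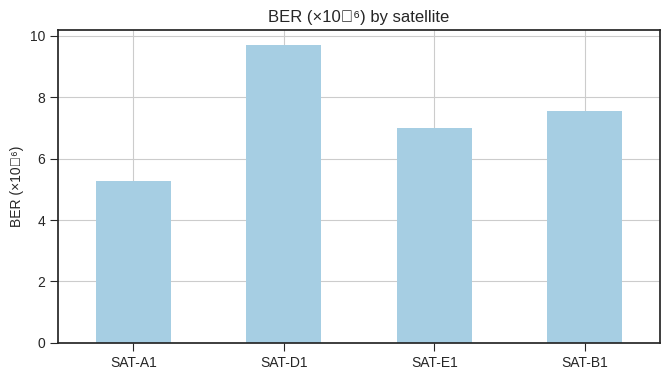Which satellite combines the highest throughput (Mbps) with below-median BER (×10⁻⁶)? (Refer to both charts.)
Chart 2 median BER (×10⁻⁶) ≈ 7; below-median satellites: SAT-A1, SAT-E1. Among those, SAT-A1 has the highest throughput (Mbps) (≈ 1200).

SAT-A1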